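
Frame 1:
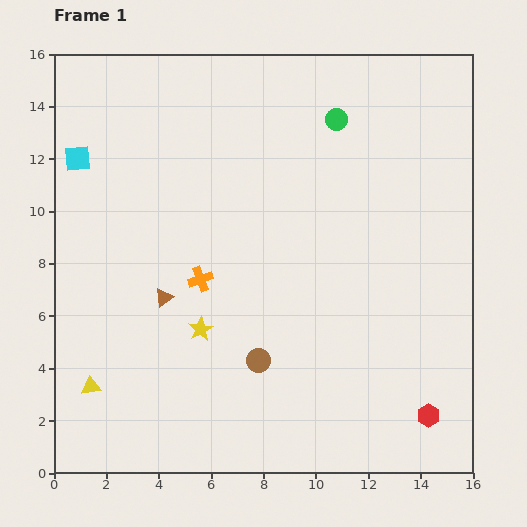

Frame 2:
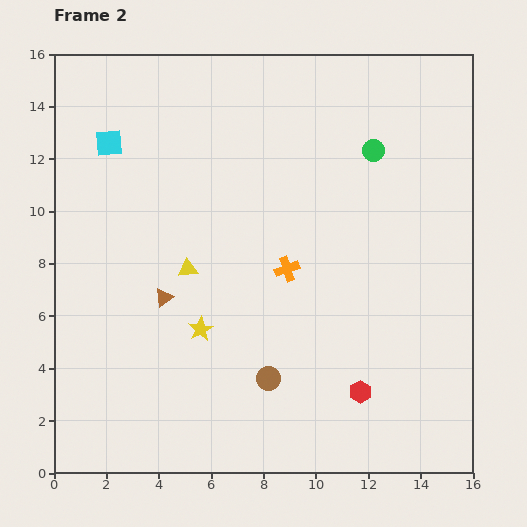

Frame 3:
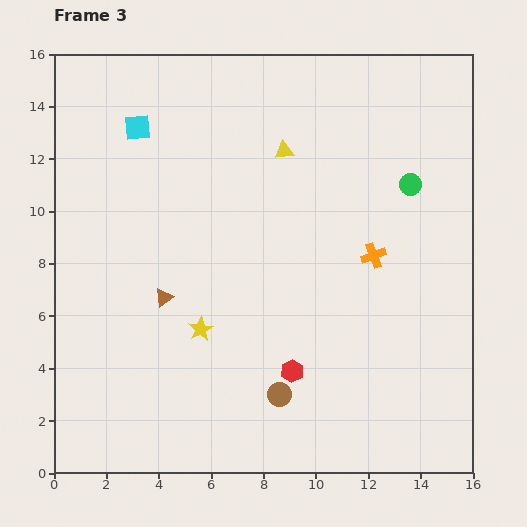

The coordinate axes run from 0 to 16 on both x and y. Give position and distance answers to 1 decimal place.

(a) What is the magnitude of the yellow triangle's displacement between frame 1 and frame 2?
5.8

The yellow triangle moved from (1.4, 3.3) to (5.1, 7.8), a distance of √(3.7² + 4.5²) ≈ 5.8.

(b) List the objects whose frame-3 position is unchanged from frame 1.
the brown triangle, the yellow star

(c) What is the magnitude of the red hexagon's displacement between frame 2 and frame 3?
2.7

The red hexagon moved from (11.7, 3.1) to (9.1, 3.9), a distance of √(2.6² + 0.8²) ≈ 2.7.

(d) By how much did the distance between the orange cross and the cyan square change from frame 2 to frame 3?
+1.9

Distance in frame 2: 8.3. Distance in frame 3: 10.2.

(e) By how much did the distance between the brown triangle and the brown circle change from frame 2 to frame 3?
+0.6

Distance in frame 2: 5.1. Distance in frame 3: 5.7.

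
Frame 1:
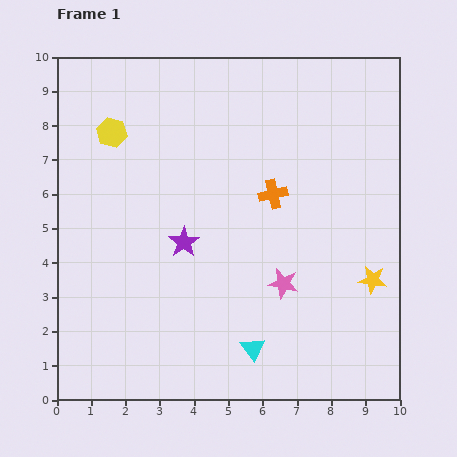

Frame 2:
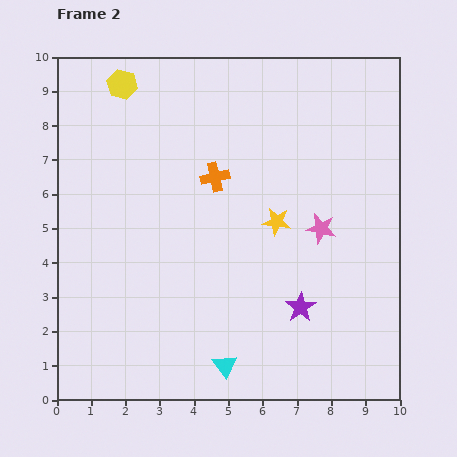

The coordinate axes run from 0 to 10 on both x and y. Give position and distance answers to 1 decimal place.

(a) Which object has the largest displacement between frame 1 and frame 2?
the purple star

(moved 3.9; next 3.3)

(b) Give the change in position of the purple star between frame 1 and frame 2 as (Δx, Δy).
(3.4, -1.9)

The purple star was at (3.7, 4.6) in frame 1 and (7.1, 2.7) in frame 2.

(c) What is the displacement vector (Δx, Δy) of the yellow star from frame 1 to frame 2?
(-2.8, 1.7)

The yellow star was at (9.2, 3.5) in frame 1 and (6.4, 5.2) in frame 2.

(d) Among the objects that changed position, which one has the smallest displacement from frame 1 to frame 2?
the cyan triangle

(moved 0.9)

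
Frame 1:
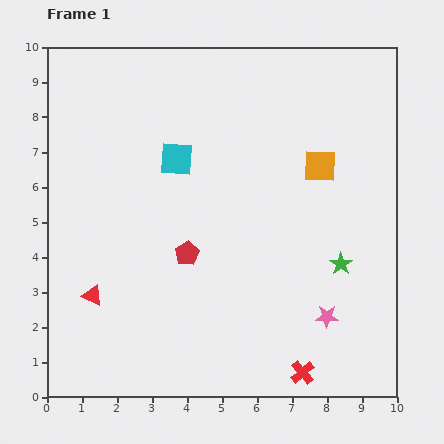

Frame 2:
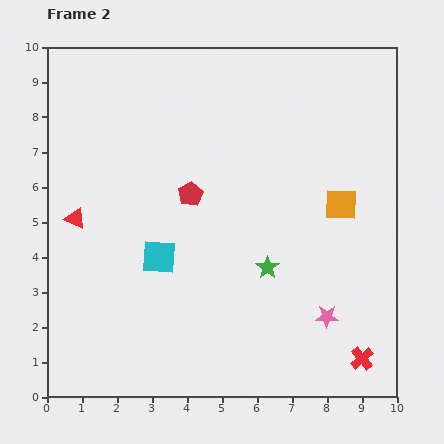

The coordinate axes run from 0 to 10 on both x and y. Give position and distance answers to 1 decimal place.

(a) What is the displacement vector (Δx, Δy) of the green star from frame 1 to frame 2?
(-2.1, -0.1)

The green star was at (8.4, 3.8) in frame 1 and (6.3, 3.7) in frame 2.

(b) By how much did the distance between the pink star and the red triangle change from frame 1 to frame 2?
+1.0

Distance in frame 1: 6.7. Distance in frame 2: 7.7.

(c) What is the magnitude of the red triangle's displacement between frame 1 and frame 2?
2.3

The red triangle moved from (1.3, 2.9) to (0.8, 5.1), a distance of √(0.5² + 2.2²) ≈ 2.3.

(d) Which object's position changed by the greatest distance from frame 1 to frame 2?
the cyan square

(moved 2.8; next 2.3)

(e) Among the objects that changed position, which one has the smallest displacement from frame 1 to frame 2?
the orange square

(moved 1.3)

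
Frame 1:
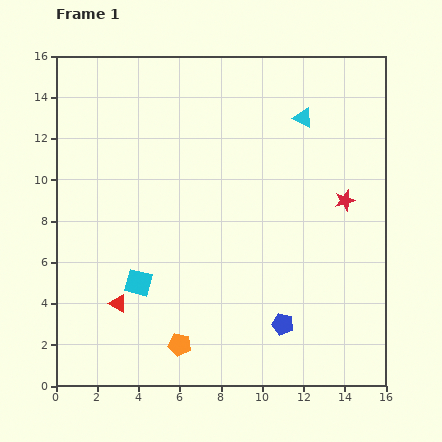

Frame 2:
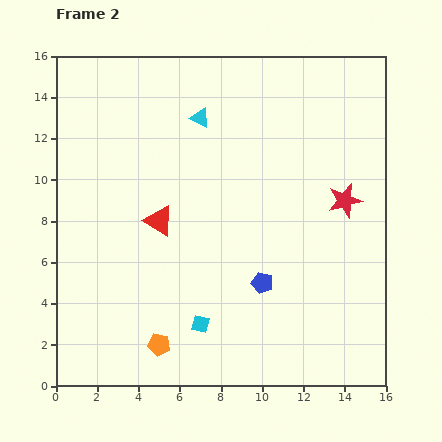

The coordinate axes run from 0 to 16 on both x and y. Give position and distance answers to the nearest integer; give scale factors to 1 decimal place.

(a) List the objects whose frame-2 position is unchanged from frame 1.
the red star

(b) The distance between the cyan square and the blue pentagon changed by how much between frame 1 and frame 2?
-3

Distance in frame 1: 7. Distance in frame 2: 4.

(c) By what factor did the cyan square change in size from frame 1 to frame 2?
0.6×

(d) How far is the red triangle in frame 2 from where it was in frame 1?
4

The red triangle moved from (3, 4) to (5, 8), a distance of √(2² + 4²) ≈ 4.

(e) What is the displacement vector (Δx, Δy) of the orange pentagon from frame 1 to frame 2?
(-1, 0)

The orange pentagon was at (6, 2) in frame 1 and (5, 2) in frame 2.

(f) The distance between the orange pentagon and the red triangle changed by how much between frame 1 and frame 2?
+2

Distance in frame 1: 4. Distance in frame 2: 6.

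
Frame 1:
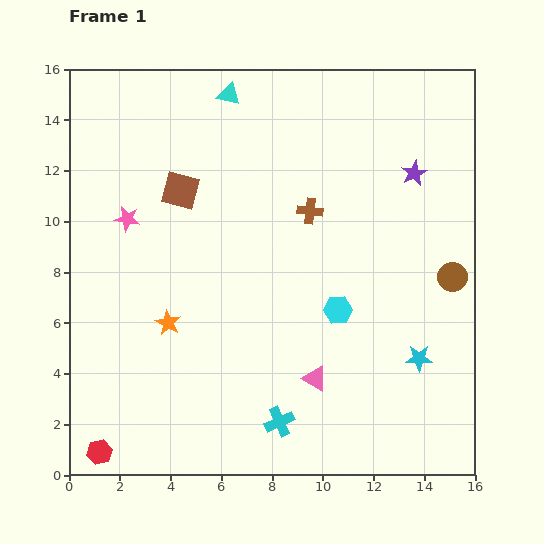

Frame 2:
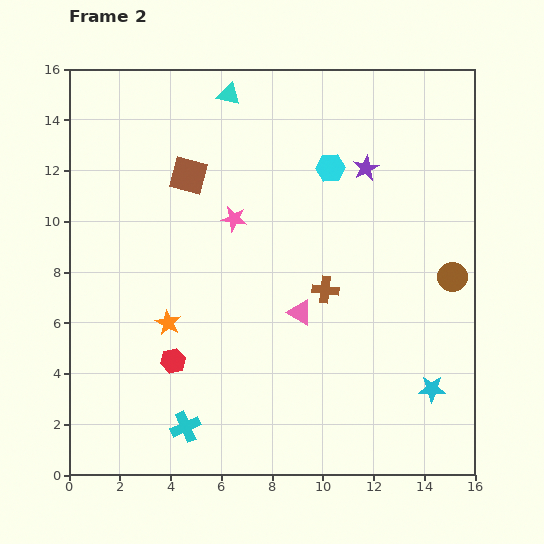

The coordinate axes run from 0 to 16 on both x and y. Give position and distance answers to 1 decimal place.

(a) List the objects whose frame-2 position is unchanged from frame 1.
the orange star, the brown circle, the cyan triangle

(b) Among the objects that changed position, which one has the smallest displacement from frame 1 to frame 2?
the brown square

(moved 0.7)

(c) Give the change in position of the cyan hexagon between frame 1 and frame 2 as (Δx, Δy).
(-0.3, 5.6)

The cyan hexagon was at (10.6, 6.5) in frame 1 and (10.3, 12.1) in frame 2.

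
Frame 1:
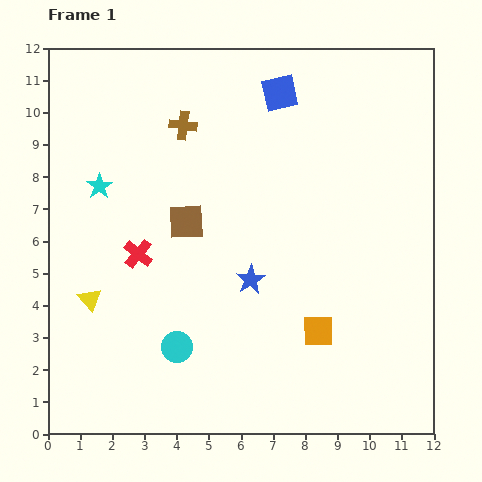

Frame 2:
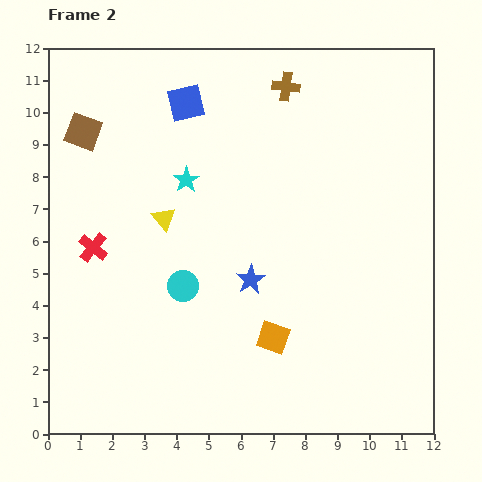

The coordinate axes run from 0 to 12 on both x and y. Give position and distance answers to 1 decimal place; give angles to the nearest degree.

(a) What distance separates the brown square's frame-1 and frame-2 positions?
4.3

The brown square moved from (4.3, 6.6) to (1.1, 9.4), a distance of √(3.2² + 2.8²) ≈ 4.3.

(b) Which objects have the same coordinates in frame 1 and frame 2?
the blue star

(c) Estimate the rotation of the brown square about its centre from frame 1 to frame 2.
22° clockwise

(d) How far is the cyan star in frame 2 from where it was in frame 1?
2.7

The cyan star moved from (1.6, 7.7) to (4.3, 7.9), a distance of √(2.7² + 0.2²) ≈ 2.7.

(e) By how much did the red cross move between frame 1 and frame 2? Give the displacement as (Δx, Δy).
(-1.4, 0.2)

The red cross was at (2.8, 5.6) in frame 1 and (1.4, 5.8) in frame 2.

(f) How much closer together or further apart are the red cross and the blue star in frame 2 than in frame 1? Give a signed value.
+1.4

Distance in frame 1: 3.6. Distance in frame 2: 5.0.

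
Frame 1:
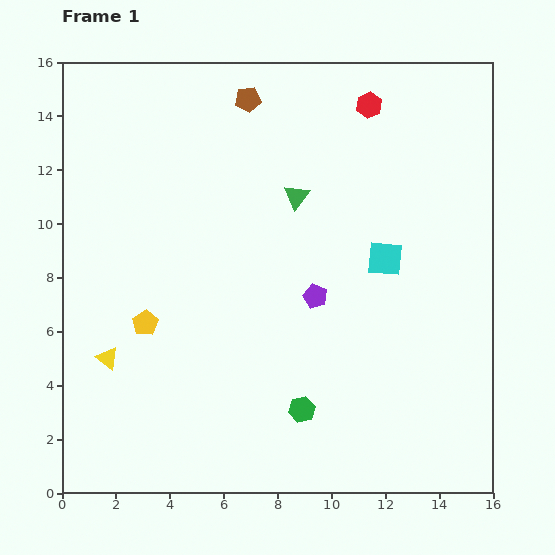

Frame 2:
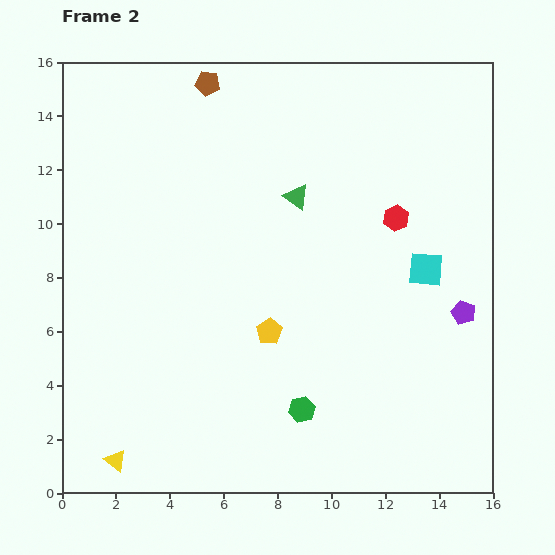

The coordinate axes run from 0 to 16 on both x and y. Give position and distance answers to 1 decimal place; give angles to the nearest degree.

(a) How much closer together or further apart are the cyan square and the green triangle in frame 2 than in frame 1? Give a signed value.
+1.5

Distance in frame 1: 4.0. Distance in frame 2: 5.5.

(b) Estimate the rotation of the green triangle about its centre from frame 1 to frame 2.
33° counter-clockwise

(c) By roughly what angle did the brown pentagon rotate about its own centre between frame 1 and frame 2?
16° clockwise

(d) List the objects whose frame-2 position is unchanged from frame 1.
the green hexagon, the green triangle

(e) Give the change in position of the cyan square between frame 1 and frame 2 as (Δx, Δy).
(1.5, -0.4)

The cyan square was at (12.0, 8.7) in frame 1 and (13.5, 8.3) in frame 2.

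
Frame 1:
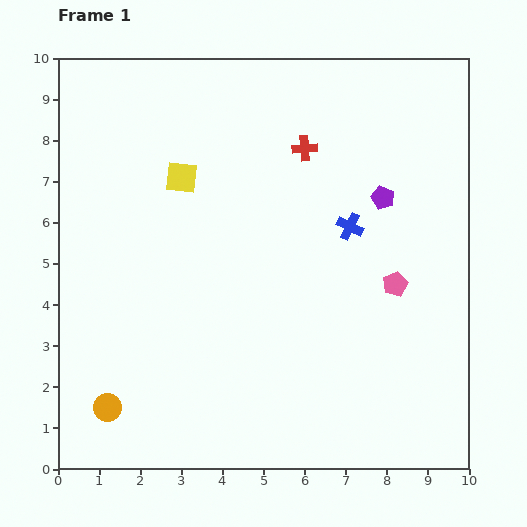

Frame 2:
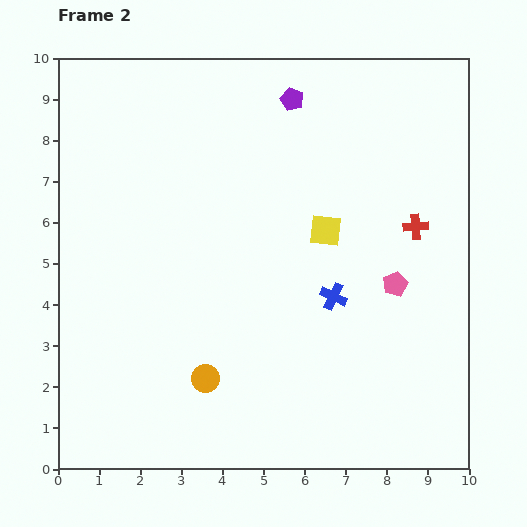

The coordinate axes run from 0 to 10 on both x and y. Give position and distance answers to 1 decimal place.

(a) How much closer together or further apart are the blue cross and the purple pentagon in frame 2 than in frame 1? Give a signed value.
+3.8

Distance in frame 1: 1.1. Distance in frame 2: 4.9.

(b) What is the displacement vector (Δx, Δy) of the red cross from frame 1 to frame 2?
(2.7, -1.9)

The red cross was at (6.0, 7.8) in frame 1 and (8.7, 5.9) in frame 2.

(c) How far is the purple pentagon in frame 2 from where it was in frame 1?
3.3

The purple pentagon moved from (7.9, 6.6) to (5.7, 9.0), a distance of √(2.2² + 2.4²) ≈ 3.3.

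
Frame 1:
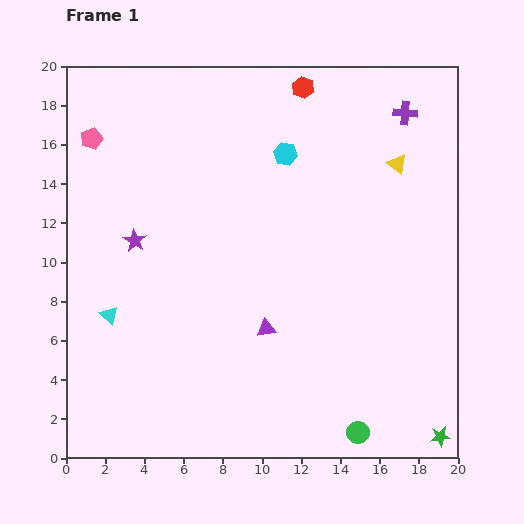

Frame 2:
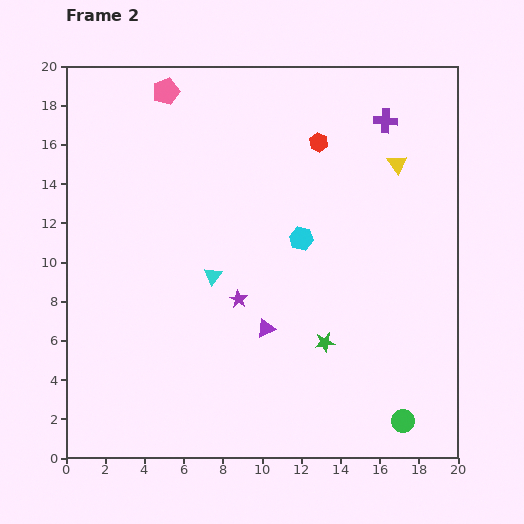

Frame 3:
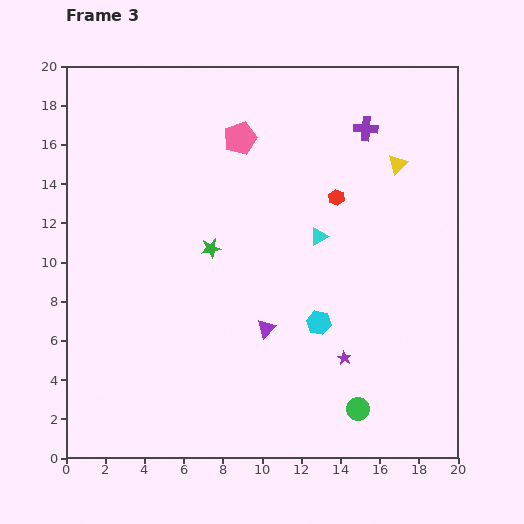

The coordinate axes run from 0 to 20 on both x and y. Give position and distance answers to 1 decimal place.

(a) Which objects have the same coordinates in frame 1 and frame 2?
the purple triangle, the yellow triangle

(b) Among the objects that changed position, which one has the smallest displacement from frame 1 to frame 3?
the green circle

(moved 1.2)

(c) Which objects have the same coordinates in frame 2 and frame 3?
the purple triangle, the yellow triangle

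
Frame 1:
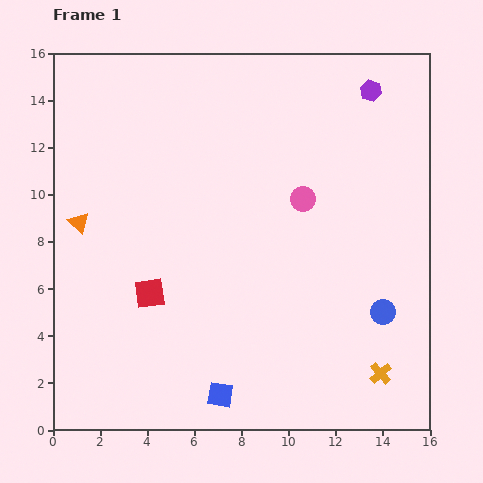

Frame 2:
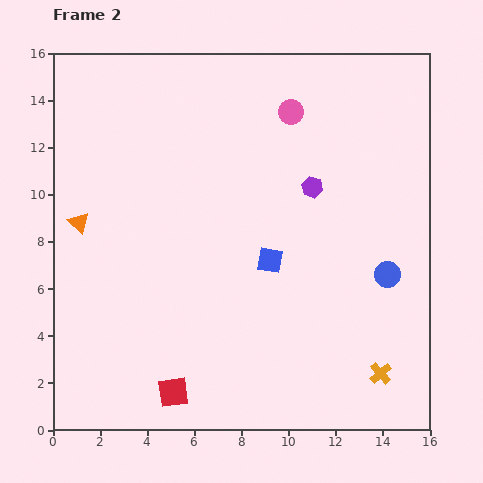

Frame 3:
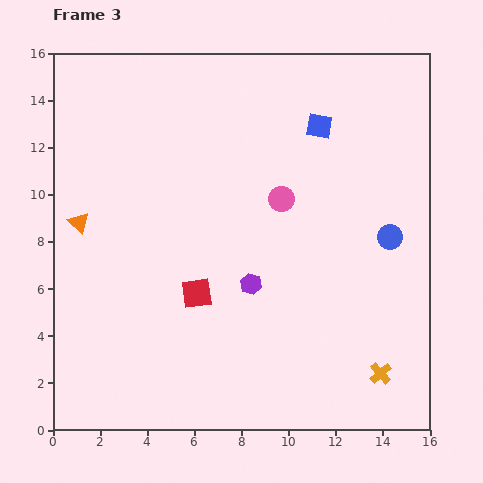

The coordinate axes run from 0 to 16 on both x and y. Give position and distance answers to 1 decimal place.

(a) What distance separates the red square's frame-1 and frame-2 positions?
4.3

The red square moved from (4.1, 5.8) to (5.1, 1.6), a distance of √(1.0² + 4.2²) ≈ 4.3.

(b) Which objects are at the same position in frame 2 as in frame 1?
the orange triangle, the orange cross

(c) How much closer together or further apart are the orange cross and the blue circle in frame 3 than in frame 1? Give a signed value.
+3.2

Distance in frame 1: 2.6. Distance in frame 3: 5.8.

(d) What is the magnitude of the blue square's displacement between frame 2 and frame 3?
6.1

The blue square moved from (9.2, 7.2) to (11.3, 12.9), a distance of √(2.1² + 5.7²) ≈ 6.1.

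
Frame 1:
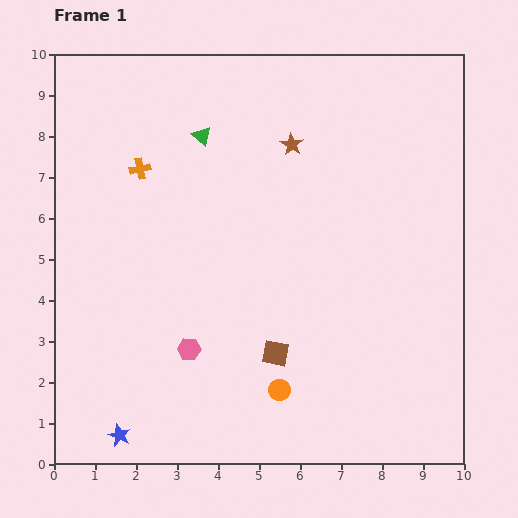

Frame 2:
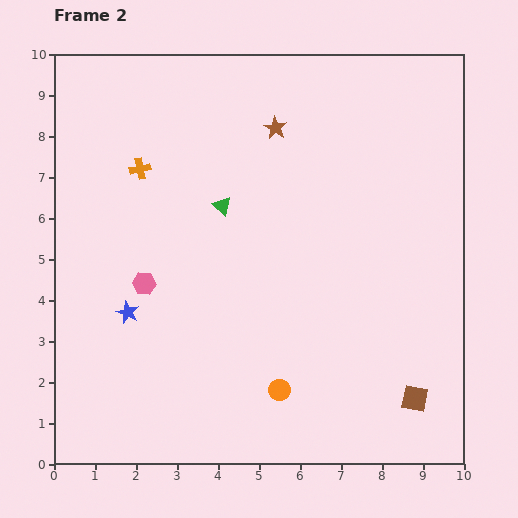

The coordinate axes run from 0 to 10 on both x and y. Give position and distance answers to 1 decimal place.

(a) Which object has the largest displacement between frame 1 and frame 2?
the brown square

(moved 3.6; next 3.0)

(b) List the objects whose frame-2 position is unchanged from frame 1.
the orange cross, the orange circle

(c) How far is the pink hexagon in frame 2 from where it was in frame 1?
1.9

The pink hexagon moved from (3.3, 2.8) to (2.2, 4.4), a distance of √(1.1² + 1.6²) ≈ 1.9.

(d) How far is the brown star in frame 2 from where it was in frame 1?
0.6

The brown star moved from (5.8, 7.8) to (5.4, 8.2), a distance of √(0.4² + 0.4²) ≈ 0.6.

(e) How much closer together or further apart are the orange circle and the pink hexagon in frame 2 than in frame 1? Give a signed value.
+1.8

Distance in frame 1: 2.4. Distance in frame 2: 4.2.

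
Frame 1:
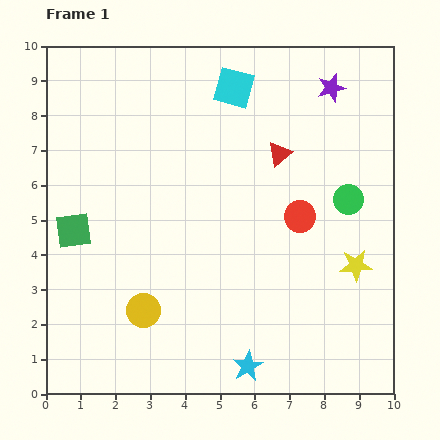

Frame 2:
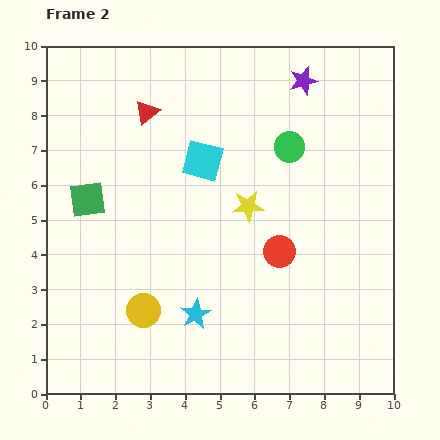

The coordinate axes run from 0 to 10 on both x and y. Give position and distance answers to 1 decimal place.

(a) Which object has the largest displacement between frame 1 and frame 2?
the red triangle

(moved 4.0; next 3.5)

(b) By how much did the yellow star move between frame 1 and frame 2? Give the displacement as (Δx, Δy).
(-3.1, 1.7)

The yellow star was at (8.9, 3.7) in frame 1 and (5.8, 5.4) in frame 2.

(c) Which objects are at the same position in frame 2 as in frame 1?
the yellow circle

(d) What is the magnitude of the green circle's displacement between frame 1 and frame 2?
2.3

The green circle moved from (8.7, 5.6) to (7.0, 7.1), a distance of √(1.7² + 1.5²) ≈ 2.3.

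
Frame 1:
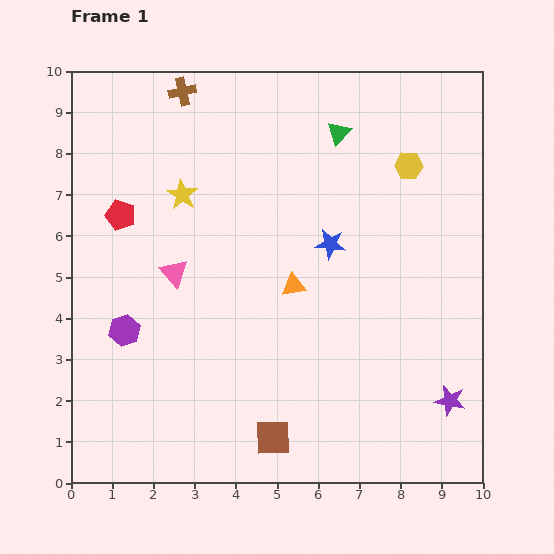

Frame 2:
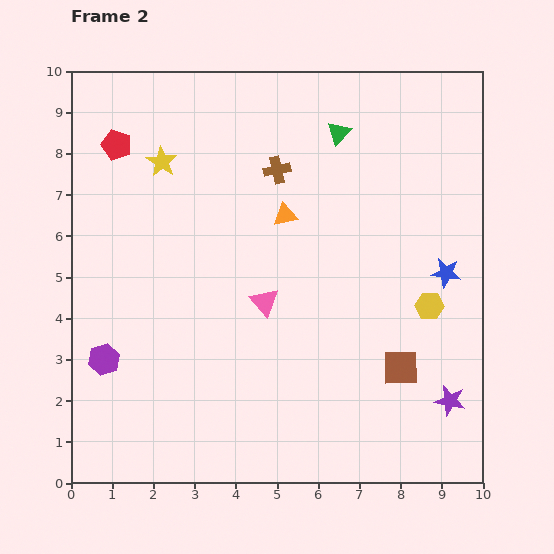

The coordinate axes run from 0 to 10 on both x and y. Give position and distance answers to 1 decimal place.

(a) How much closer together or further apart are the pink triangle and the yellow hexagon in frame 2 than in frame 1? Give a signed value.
-2.3

Distance in frame 1: 6.3. Distance in frame 2: 4.0.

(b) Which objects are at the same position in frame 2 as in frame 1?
the green triangle, the purple star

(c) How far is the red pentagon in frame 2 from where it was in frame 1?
1.7

The red pentagon moved from (1.2, 6.5) to (1.1, 8.2), a distance of √(0.1² + 1.7²) ≈ 1.7.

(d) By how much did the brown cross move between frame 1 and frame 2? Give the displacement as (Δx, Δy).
(2.3, -1.9)

The brown cross was at (2.7, 9.5) in frame 1 and (5.0, 7.6) in frame 2.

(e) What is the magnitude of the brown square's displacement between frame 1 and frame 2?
3.5

The brown square moved from (4.9, 1.1) to (8.0, 2.8), a distance of √(3.1² + 1.7²) ≈ 3.5.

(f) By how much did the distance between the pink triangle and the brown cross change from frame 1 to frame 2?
-1.2

Distance in frame 1: 4.4. Distance in frame 2: 3.2.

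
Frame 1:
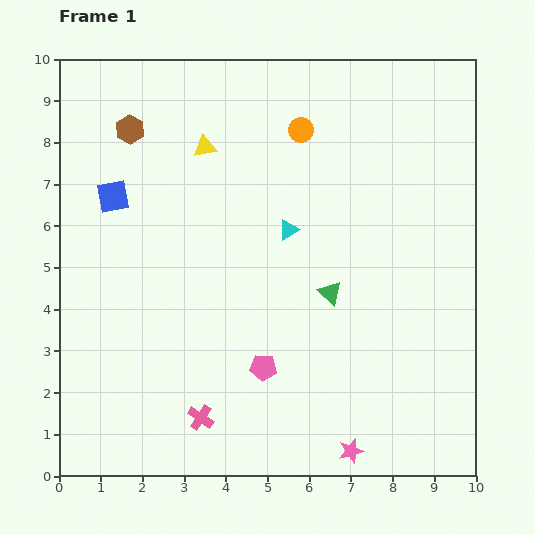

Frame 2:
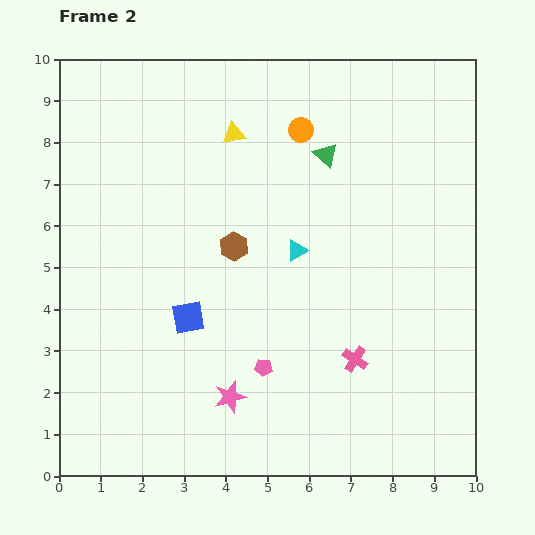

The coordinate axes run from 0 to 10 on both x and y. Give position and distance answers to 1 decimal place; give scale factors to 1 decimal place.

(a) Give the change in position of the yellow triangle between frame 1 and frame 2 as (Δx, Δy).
(0.7, 0.3)

The yellow triangle was at (3.5, 7.9) in frame 1 and (4.2, 8.2) in frame 2.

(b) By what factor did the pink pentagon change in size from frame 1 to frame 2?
0.7×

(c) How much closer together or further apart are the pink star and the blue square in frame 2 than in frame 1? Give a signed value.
-6.2

Distance in frame 1: 8.3. Distance in frame 2: 2.1.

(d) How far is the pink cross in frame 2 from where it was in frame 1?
4.0

The pink cross moved from (3.4, 1.4) to (7.1, 2.8), a distance of √(3.7² + 1.4²) ≈ 4.0.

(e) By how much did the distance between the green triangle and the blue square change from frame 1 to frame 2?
-0.6

Distance in frame 1: 5.7. Distance in frame 2: 5.1.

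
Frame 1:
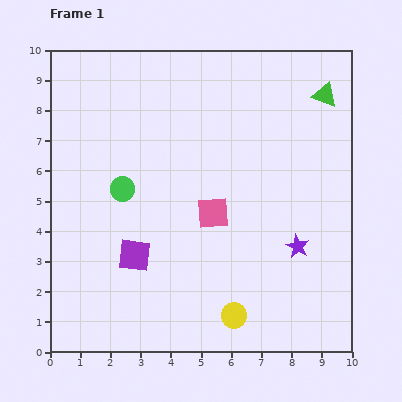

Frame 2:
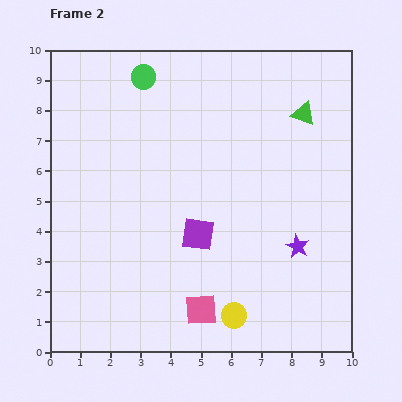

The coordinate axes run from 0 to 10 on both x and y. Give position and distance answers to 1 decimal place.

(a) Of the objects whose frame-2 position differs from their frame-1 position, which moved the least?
the green triangle

(moved 0.9)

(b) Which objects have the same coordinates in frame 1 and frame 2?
the yellow circle, the purple star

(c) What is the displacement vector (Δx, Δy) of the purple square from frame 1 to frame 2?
(2.1, 0.7)

The purple square was at (2.8, 3.2) in frame 1 and (4.9, 3.9) in frame 2.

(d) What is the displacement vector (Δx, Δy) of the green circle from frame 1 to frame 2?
(0.7, 3.7)

The green circle was at (2.4, 5.4) in frame 1 and (3.1, 9.1) in frame 2.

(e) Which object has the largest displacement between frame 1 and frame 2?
the green circle

(moved 3.8; next 3.2)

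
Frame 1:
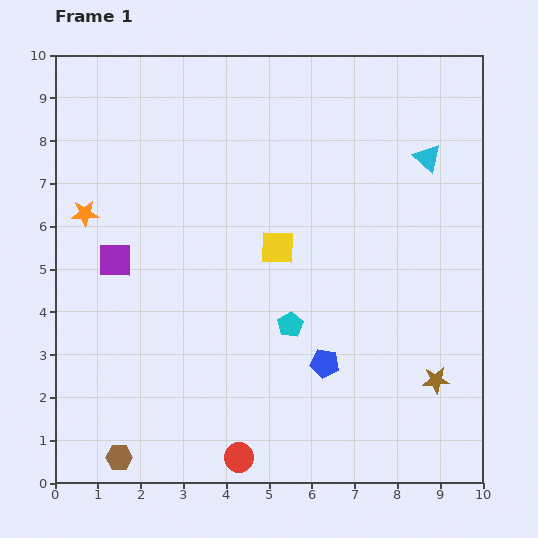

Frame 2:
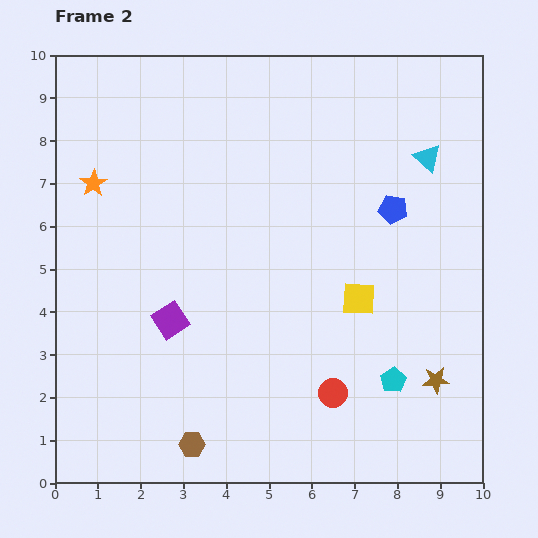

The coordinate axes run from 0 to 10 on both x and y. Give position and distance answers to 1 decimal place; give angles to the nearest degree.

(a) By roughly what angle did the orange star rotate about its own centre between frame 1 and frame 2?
30° counter-clockwise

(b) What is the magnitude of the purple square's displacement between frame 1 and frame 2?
1.9

The purple square moved from (1.4, 5.2) to (2.7, 3.8), a distance of √(1.3² + 1.4²) ≈ 1.9.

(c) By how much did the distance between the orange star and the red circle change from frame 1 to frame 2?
+0.7

Distance in frame 1: 6.7. Distance in frame 2: 7.4.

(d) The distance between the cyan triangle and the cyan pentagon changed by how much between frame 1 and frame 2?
+0.3

Distance in frame 1: 5.0. Distance in frame 2: 5.3.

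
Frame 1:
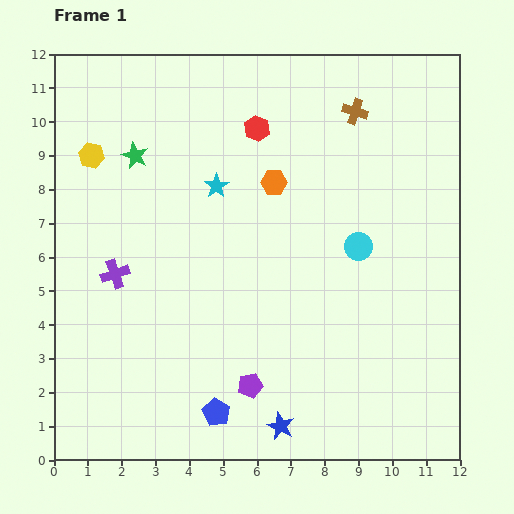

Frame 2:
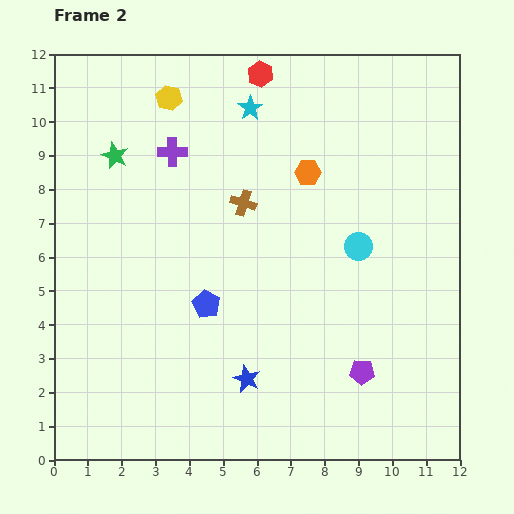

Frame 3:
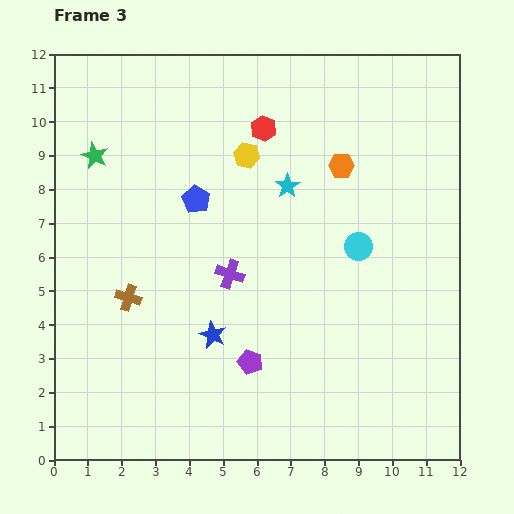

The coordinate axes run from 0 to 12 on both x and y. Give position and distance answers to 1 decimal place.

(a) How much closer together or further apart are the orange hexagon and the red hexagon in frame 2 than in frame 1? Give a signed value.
+1.5

Distance in frame 1: 1.7. Distance in frame 2: 3.2.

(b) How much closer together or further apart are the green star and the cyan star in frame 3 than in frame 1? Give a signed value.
+3.2

Distance in frame 1: 2.6. Distance in frame 3: 5.8.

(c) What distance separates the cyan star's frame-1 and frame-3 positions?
2.1

The cyan star moved from (4.8, 8.1) to (6.9, 8.1), a distance of √(2.1² + 0.0²) ≈ 2.1.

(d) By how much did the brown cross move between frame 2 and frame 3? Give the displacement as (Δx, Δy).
(-3.4, -2.8)

The brown cross was at (5.6, 7.6) in frame 2 and (2.2, 4.8) in frame 3.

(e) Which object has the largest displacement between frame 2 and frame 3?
the brown cross

(moved 4.4; next 4.0)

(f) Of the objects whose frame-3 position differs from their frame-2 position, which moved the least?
the green star

(moved 0.6)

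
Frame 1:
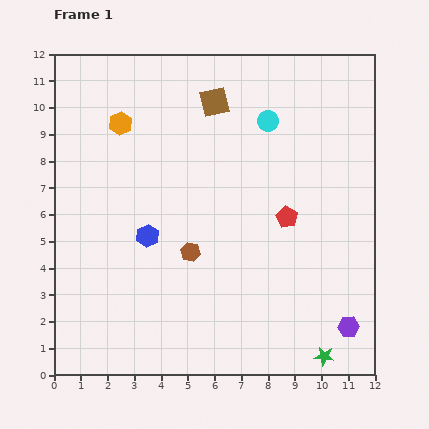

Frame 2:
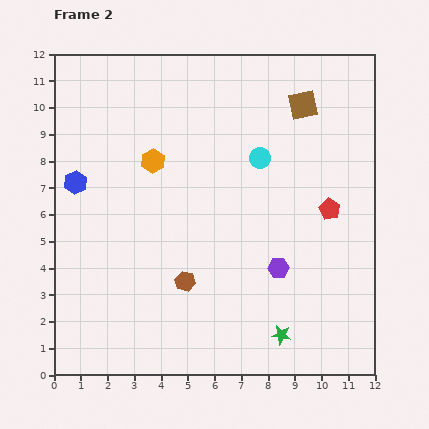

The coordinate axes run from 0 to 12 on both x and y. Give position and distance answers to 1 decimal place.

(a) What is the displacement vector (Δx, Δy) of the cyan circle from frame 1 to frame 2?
(-0.3, -1.4)

The cyan circle was at (8.0, 9.5) in frame 1 and (7.7, 8.1) in frame 2.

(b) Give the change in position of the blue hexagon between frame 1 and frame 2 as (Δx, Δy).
(-2.7, 2.0)

The blue hexagon was at (3.5, 5.2) in frame 1 and (0.8, 7.2) in frame 2.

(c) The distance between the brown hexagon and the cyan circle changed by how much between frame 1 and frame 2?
-0.3

Distance in frame 1: 5.7. Distance in frame 2: 5.4.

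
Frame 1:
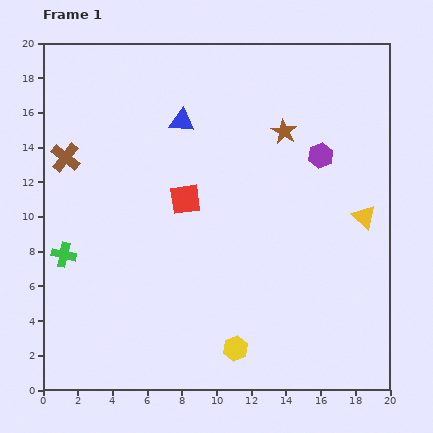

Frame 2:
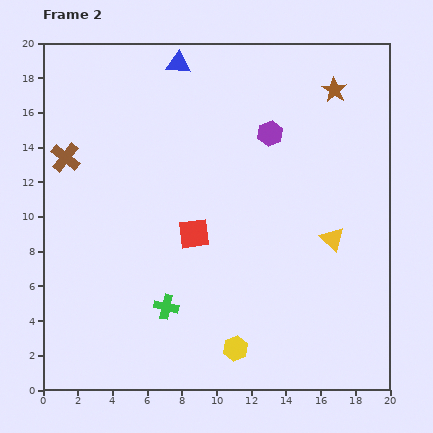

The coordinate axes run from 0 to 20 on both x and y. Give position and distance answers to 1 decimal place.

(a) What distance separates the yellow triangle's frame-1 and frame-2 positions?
2.2

The yellow triangle moved from (18.5, 10.0) to (16.7, 8.7), a distance of √(1.8² + 1.3²) ≈ 2.2.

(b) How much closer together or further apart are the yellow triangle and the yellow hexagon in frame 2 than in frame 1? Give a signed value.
-2.2

Distance in frame 1: 10.6. Distance in frame 2: 8.4.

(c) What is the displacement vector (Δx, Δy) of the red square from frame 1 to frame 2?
(0.5, -2.0)

The red square was at (8.2, 11.0) in frame 1 and (8.7, 9.0) in frame 2.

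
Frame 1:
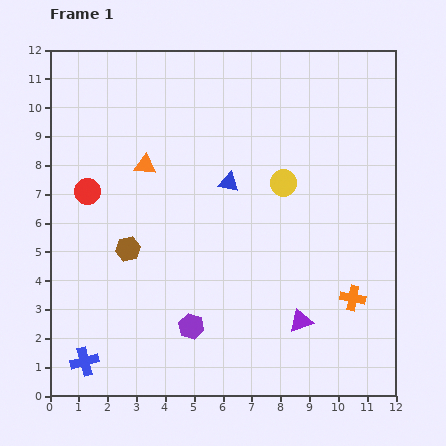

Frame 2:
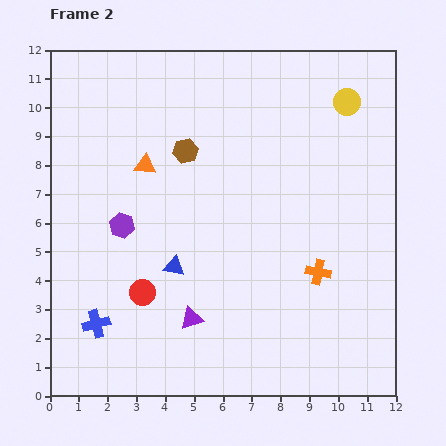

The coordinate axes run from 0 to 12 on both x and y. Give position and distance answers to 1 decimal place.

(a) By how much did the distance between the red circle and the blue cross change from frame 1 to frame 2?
-4.0

Distance in frame 1: 5.9. Distance in frame 2: 1.9.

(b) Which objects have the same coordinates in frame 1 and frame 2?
the orange triangle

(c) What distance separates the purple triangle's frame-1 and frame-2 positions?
3.8

The purple triangle moved from (8.7, 2.6) to (4.9, 2.7), a distance of √(3.8² + 0.1²) ≈ 3.8.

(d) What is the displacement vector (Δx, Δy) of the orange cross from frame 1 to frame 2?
(-1.2, 0.9)

The orange cross was at (10.5, 3.4) in frame 1 and (9.3, 4.3) in frame 2.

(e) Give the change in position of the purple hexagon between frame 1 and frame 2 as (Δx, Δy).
(-2.4, 3.5)

The purple hexagon was at (4.9, 2.4) in frame 1 and (2.5, 5.9) in frame 2.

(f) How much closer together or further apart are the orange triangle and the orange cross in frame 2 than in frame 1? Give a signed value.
-1.5

Distance in frame 1: 8.5. Distance in frame 2: 7.0.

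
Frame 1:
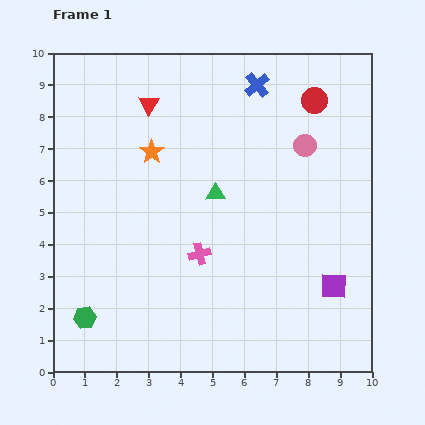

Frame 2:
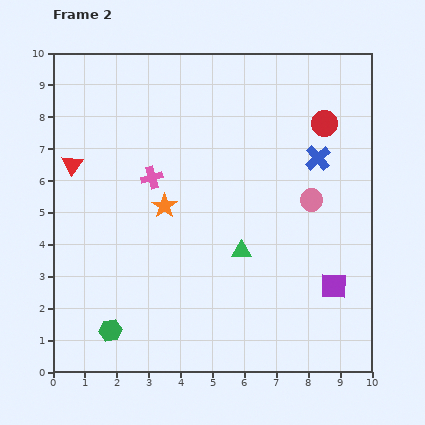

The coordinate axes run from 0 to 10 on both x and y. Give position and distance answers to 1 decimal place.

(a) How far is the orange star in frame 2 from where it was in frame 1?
1.7

The orange star moved from (3.1, 6.9) to (3.5, 5.2), a distance of √(0.4² + 1.7²) ≈ 1.7.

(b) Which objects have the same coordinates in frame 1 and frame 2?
the purple square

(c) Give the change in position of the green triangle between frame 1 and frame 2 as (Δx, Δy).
(0.8, -1.8)

The green triangle was at (5.1, 5.6) in frame 1 and (5.9, 3.8) in frame 2.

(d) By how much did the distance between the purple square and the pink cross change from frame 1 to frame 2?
+2.3

Distance in frame 1: 4.3. Distance in frame 2: 6.6.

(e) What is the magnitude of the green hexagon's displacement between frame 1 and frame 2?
0.9

The green hexagon moved from (1.0, 1.7) to (1.8, 1.3), a distance of √(0.8² + 0.4²) ≈ 0.9.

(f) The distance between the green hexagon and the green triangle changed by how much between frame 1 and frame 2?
-0.9

Distance in frame 1: 5.7. Distance in frame 2: 4.8.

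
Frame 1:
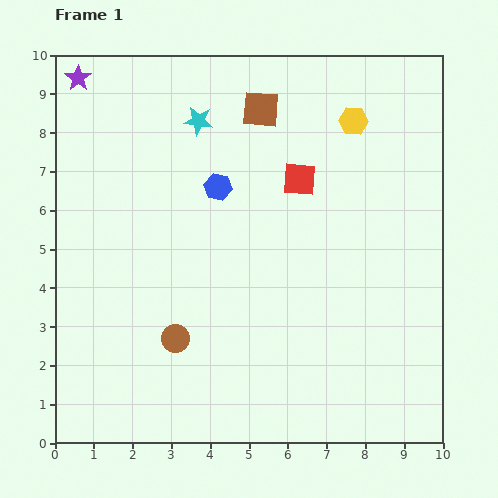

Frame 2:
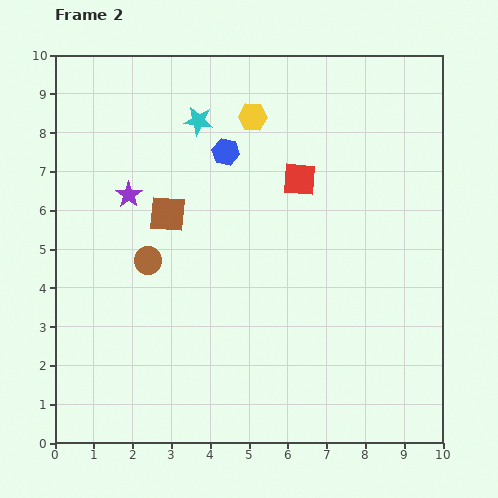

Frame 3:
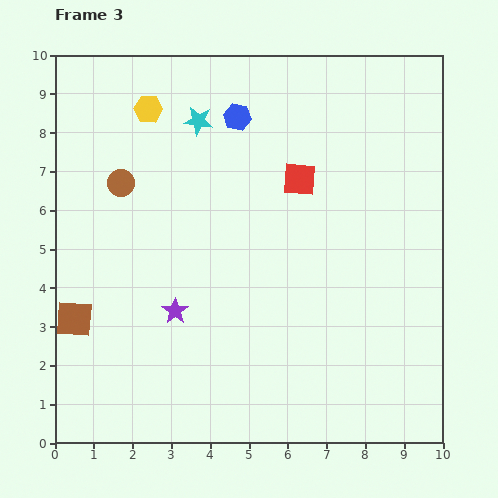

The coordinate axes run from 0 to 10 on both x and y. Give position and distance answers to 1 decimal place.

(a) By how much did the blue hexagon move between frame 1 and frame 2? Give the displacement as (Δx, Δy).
(0.2, 0.9)

The blue hexagon was at (4.2, 6.6) in frame 1 and (4.4, 7.5) in frame 2.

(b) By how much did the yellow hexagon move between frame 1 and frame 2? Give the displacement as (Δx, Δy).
(-2.6, 0.1)

The yellow hexagon was at (7.7, 8.3) in frame 1 and (5.1, 8.4) in frame 2.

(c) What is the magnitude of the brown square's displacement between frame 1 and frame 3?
7.2

The brown square moved from (5.3, 8.6) to (0.5, 3.2), a distance of √(4.8² + 5.4²) ≈ 7.2.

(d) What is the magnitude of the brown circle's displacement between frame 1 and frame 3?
4.2

The brown circle moved from (3.1, 2.7) to (1.7, 6.7), a distance of √(1.4² + 4.0²) ≈ 4.2.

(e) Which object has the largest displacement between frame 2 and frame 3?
the brown square

(moved 3.6; next 3.2)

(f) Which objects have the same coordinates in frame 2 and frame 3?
the red square, the cyan star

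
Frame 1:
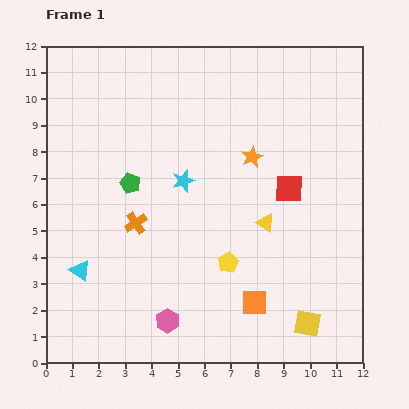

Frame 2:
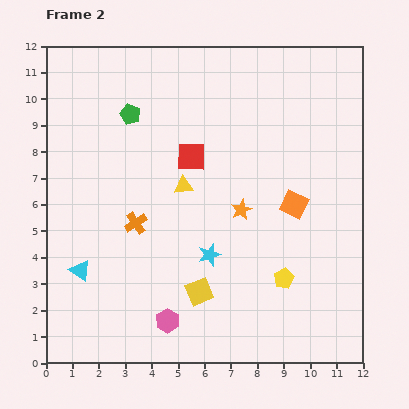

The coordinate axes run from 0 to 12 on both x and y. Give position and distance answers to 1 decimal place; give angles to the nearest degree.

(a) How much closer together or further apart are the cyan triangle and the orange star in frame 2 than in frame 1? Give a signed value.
-1.3

Distance in frame 1: 7.8. Distance in frame 2: 6.5.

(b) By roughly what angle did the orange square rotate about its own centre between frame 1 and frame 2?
25° clockwise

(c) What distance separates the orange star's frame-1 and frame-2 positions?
2.0

The orange star moved from (7.8, 7.8) to (7.4, 5.8), a distance of √(0.4² + 2.0²) ≈ 2.0.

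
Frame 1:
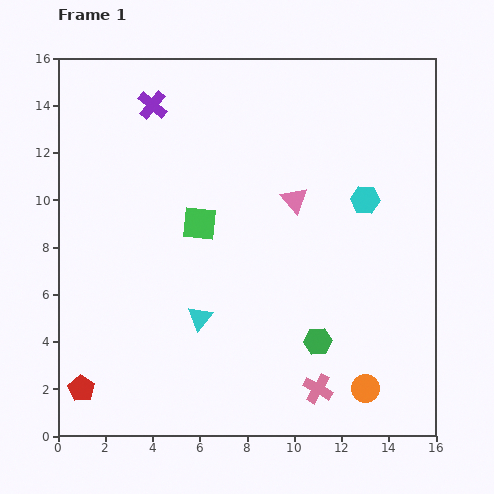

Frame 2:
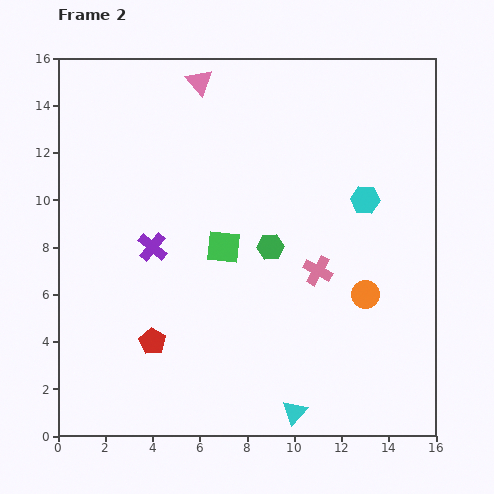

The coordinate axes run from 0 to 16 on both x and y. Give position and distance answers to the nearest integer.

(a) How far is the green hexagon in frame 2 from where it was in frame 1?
4

The green hexagon moved from (11, 4) to (9, 8), a distance of √(2² + 4²) ≈ 4.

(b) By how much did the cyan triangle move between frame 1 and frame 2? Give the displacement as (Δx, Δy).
(4, -4)

The cyan triangle was at (6, 5) in frame 1 and (10, 1) in frame 2.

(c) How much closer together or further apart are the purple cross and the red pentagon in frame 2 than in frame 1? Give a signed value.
-8

Distance in frame 1: 12. Distance in frame 2: 4.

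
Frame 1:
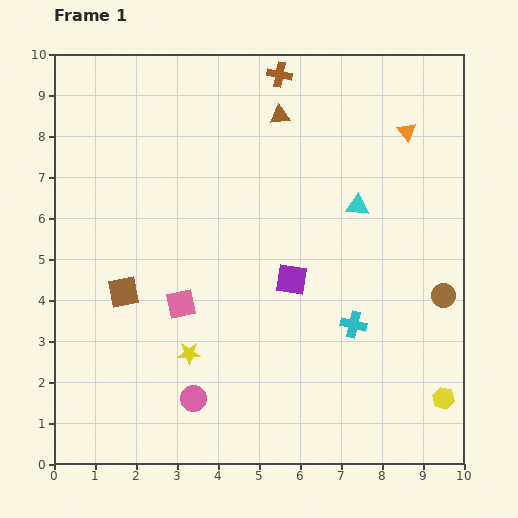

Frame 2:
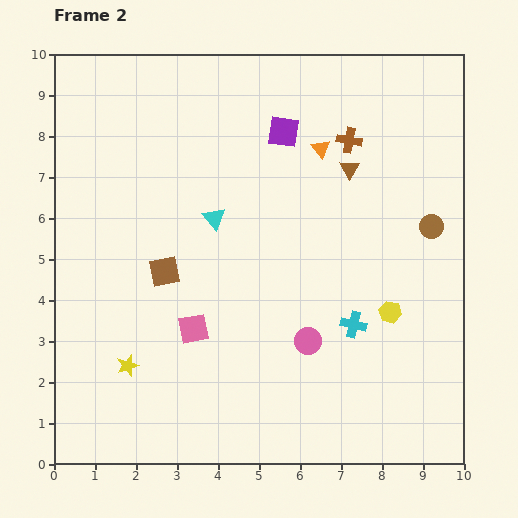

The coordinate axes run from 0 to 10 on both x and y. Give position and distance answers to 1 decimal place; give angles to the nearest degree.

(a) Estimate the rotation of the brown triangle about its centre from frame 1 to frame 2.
53° counter-clockwise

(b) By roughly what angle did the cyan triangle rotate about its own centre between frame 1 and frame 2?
44° clockwise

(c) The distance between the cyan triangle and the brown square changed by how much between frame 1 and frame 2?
-4.3

Distance in frame 1: 6.1. Distance in frame 2: 1.8.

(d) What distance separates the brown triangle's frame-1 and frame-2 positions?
2.1

The brown triangle moved from (5.5, 8.5) to (7.2, 7.2), a distance of √(1.7² + 1.3²) ≈ 2.1.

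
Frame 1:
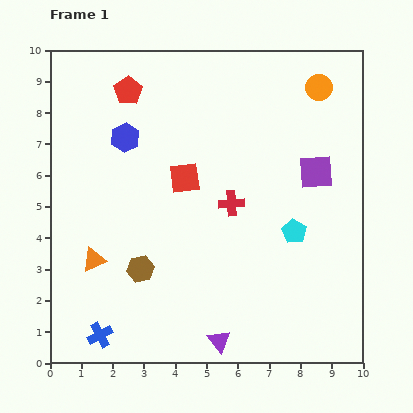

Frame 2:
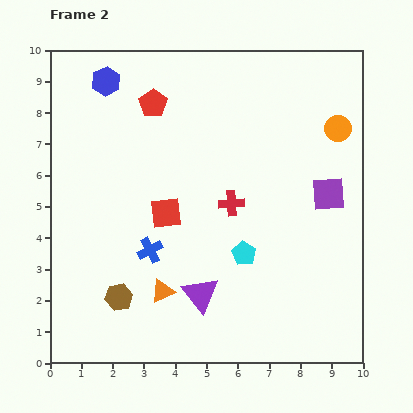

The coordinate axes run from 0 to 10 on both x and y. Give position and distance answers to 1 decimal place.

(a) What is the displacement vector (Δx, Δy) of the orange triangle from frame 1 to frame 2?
(2.2, -1.0)

The orange triangle was at (1.4, 3.3) in frame 1 and (3.6, 2.3) in frame 2.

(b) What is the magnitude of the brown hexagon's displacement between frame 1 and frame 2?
1.1

The brown hexagon moved from (2.9, 3.0) to (2.2, 2.1), a distance of √(0.7² + 0.9²) ≈ 1.1.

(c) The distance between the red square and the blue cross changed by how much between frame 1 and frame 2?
-4.4

Distance in frame 1: 5.7. Distance in frame 2: 1.3.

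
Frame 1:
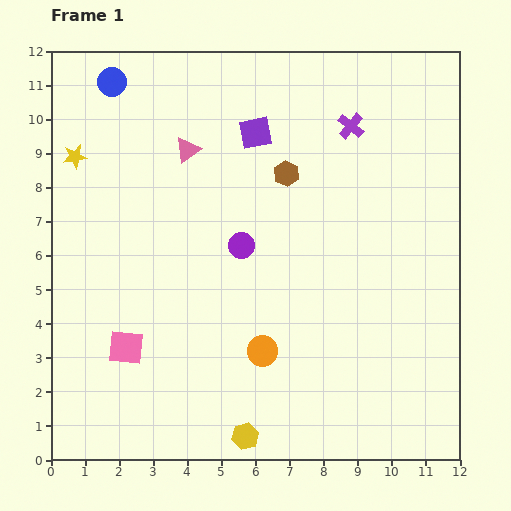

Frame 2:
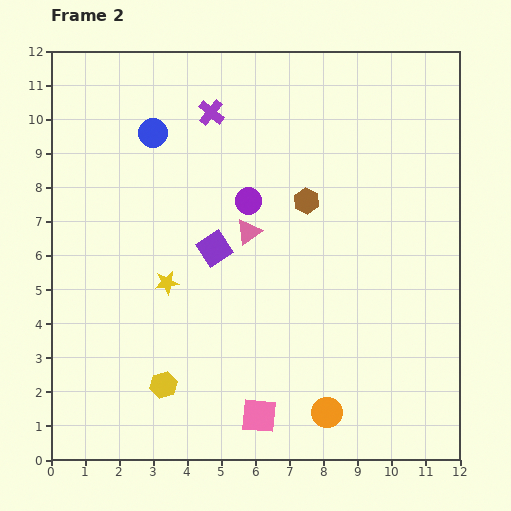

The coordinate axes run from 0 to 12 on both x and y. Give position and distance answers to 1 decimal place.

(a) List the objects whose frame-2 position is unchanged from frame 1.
none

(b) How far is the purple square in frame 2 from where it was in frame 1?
3.6

The purple square moved from (6.0, 9.6) to (4.8, 6.2), a distance of √(1.2² + 3.4²) ≈ 3.6.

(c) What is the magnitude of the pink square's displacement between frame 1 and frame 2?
4.4

The pink square moved from (2.2, 3.3) to (6.1, 1.3), a distance of √(3.9² + 2.0²) ≈ 4.4.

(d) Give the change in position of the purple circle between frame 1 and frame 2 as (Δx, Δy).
(0.2, 1.3)

The purple circle was at (5.6, 6.3) in frame 1 and (5.8, 7.6) in frame 2.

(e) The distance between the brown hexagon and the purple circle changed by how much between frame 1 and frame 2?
-0.8

Distance in frame 1: 2.5. Distance in frame 2: 1.7.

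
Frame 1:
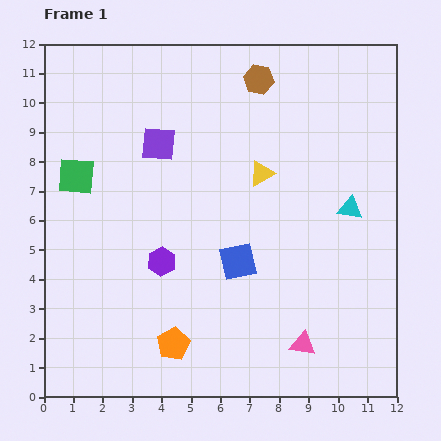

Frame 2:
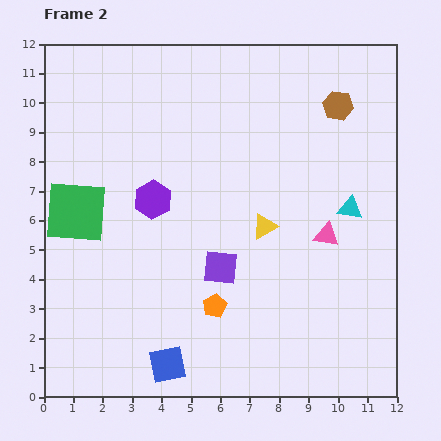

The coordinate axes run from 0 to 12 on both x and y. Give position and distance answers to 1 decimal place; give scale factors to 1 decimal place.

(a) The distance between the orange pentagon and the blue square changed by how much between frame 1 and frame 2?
-1.0

Distance in frame 1: 3.6. Distance in frame 2: 2.6.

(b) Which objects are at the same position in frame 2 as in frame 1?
the cyan triangle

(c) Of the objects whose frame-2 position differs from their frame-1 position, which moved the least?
the green square

(moved 1.2)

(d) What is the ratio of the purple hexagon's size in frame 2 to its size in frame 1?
1.3×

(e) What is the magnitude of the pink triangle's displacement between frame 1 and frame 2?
3.8

The pink triangle moved from (8.8, 1.8) to (9.6, 5.5), a distance of √(0.8² + 3.7²) ≈ 3.8.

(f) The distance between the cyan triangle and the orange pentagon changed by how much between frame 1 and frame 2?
-1.9

Distance in frame 1: 7.6. Distance in frame 2: 5.7.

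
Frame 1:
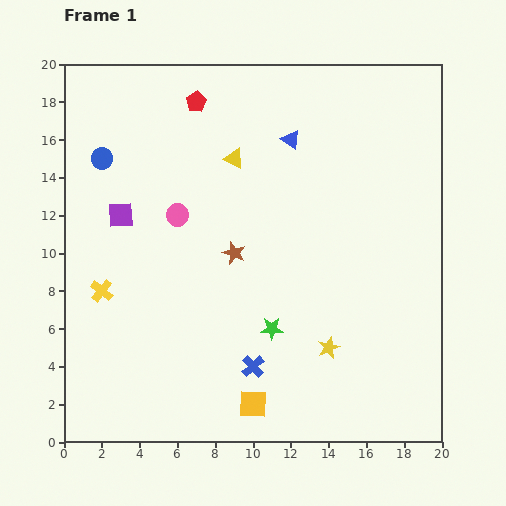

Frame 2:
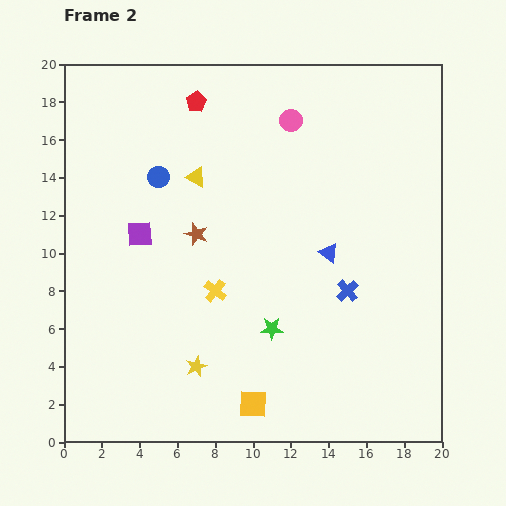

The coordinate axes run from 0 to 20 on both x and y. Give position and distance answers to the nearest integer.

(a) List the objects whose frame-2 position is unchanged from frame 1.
the green star, the red pentagon, the yellow square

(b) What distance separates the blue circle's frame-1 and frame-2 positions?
3

The blue circle moved from (2, 15) to (5, 14), a distance of √(3² + 1²) ≈ 3.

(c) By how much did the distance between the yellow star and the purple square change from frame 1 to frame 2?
-5

Distance in frame 1: 13. Distance in frame 2: 8.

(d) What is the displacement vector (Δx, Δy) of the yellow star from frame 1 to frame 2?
(-7, -1)

The yellow star was at (14, 5) in frame 1 and (7, 4) in frame 2.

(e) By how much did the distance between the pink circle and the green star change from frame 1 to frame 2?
+3

Distance in frame 1: 8. Distance in frame 2: 11.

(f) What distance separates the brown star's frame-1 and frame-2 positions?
2

The brown star moved from (9, 10) to (7, 11), a distance of √(2² + 1²) ≈ 2.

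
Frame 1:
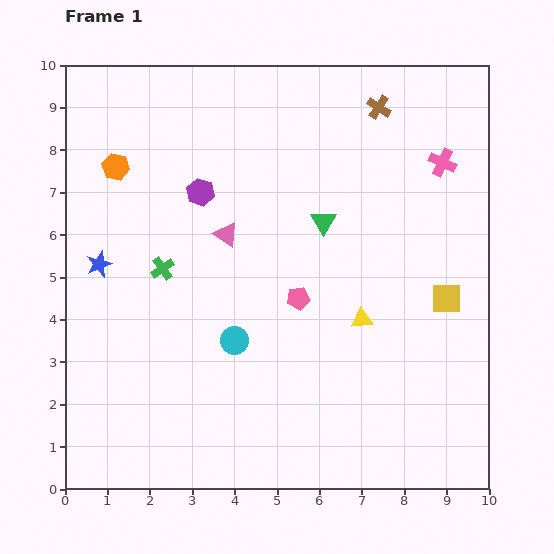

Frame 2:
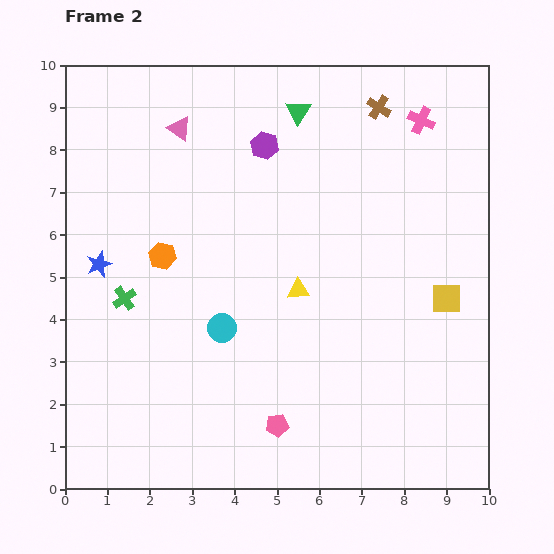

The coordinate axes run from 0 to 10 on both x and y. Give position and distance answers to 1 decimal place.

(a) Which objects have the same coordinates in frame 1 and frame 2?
the yellow square, the blue star, the brown cross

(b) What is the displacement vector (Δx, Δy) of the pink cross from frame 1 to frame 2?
(-0.5, 1.0)

The pink cross was at (8.9, 7.7) in frame 1 and (8.4, 8.7) in frame 2.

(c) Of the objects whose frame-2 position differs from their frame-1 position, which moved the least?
the cyan circle

(moved 0.4)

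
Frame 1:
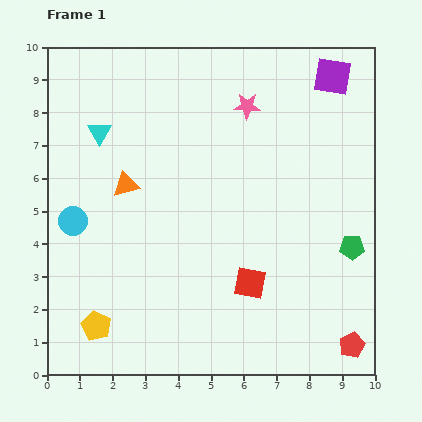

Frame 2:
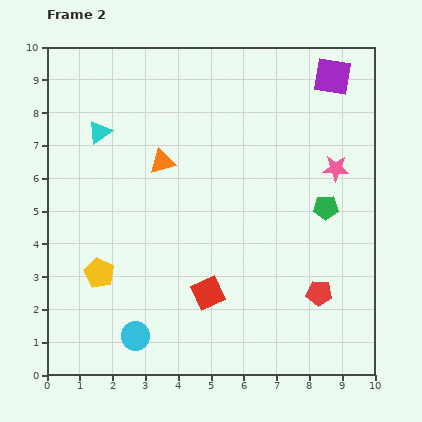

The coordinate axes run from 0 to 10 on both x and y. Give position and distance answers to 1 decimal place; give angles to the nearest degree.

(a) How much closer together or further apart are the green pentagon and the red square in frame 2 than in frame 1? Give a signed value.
+1.1

Distance in frame 1: 3.3. Distance in frame 2: 4.4.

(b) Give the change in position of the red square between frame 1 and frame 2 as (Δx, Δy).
(-1.3, -0.3)

The red square was at (6.2, 2.8) in frame 1 and (4.9, 2.5) in frame 2.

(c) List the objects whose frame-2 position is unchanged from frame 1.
the purple square, the cyan triangle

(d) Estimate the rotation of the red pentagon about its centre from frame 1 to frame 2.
30° clockwise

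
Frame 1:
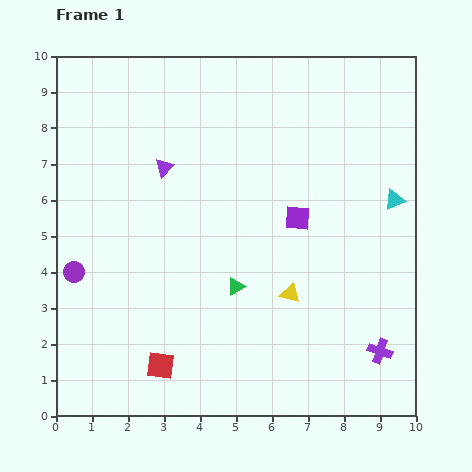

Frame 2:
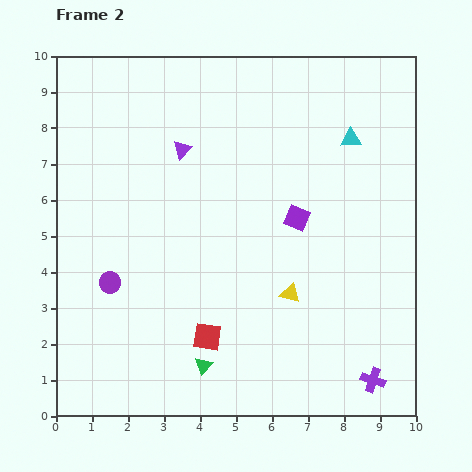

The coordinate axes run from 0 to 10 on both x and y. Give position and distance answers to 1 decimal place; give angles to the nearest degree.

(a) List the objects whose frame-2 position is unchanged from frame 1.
the yellow triangle, the purple square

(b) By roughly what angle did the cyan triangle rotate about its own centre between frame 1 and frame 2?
21° clockwise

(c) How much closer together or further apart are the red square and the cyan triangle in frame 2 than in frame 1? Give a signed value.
-1.2

Distance in frame 1: 8.0. Distance in frame 2: 6.8.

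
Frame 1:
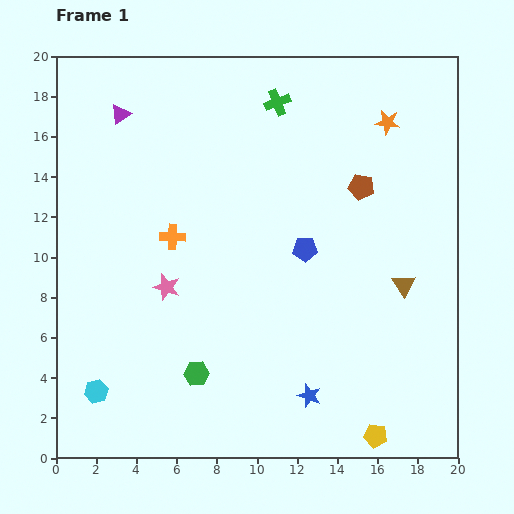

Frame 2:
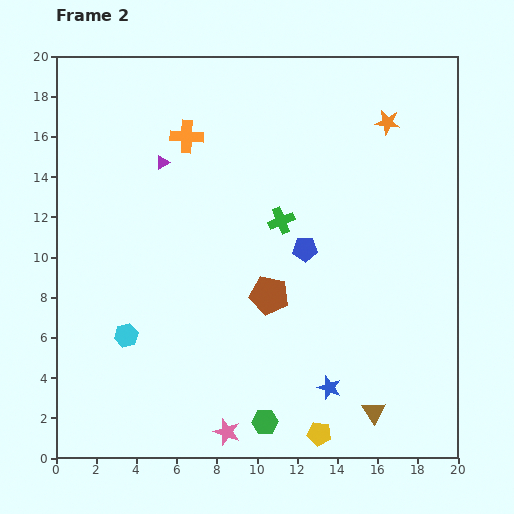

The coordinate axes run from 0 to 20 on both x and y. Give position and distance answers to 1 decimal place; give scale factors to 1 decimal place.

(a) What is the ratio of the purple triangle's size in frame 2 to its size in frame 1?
0.7×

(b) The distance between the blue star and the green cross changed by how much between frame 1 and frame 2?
-6.1

Distance in frame 1: 14.7. Distance in frame 2: 8.6.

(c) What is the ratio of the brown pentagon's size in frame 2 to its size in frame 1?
1.5×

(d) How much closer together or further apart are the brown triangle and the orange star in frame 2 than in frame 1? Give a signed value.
+6.3

Distance in frame 1: 8.1. Distance in frame 2: 14.4.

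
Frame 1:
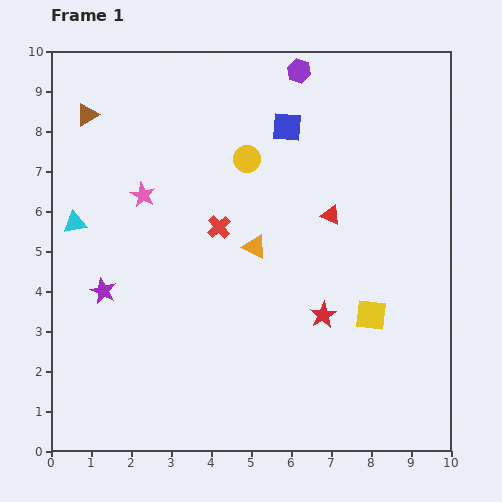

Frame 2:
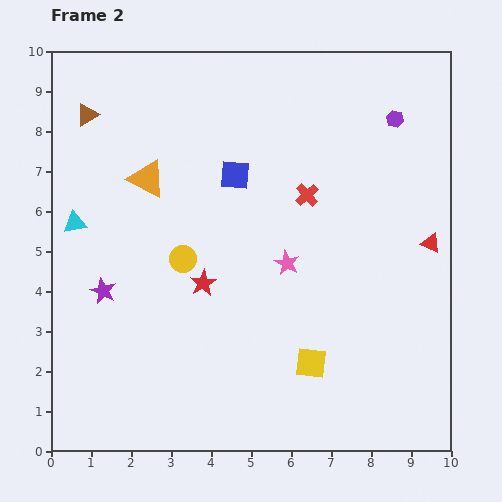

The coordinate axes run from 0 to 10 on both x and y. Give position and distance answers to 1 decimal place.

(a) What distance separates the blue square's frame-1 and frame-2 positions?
1.8

The blue square moved from (5.9, 8.1) to (4.6, 6.9), a distance of √(1.3² + 1.2²) ≈ 1.8.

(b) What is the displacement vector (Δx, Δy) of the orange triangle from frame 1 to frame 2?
(-2.7, 1.7)

The orange triangle was at (5.1, 5.1) in frame 1 and (2.4, 6.8) in frame 2.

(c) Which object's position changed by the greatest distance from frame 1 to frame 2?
the pink star

(moved 4.0; next 3.2)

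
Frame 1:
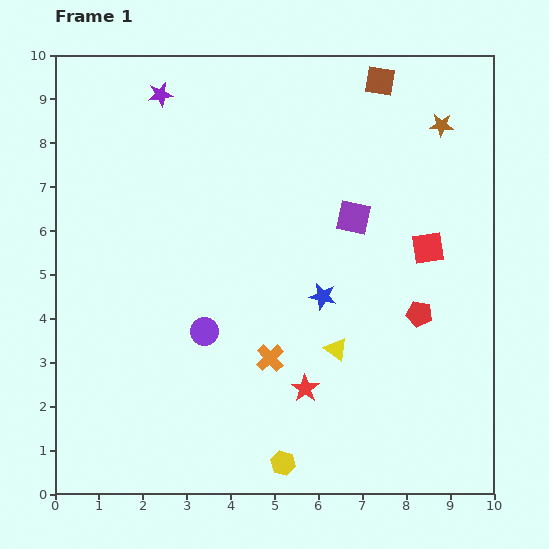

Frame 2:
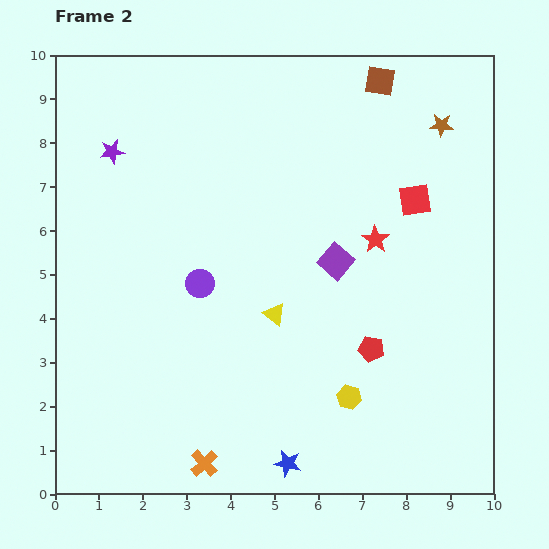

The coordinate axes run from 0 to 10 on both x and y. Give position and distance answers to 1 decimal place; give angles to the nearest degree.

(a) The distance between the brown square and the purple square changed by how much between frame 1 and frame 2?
+1.0

Distance in frame 1: 3.2. Distance in frame 2: 4.2.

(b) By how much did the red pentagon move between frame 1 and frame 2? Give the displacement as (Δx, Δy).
(-1.1, -0.8)

The red pentagon was at (8.3, 4.1) in frame 1 and (7.2, 3.3) in frame 2.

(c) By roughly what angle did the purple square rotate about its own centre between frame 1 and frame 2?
28° clockwise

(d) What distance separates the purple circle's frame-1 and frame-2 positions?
1.1

The purple circle moved from (3.4, 3.7) to (3.3, 4.8), a distance of √(0.1² + 1.1²) ≈ 1.1.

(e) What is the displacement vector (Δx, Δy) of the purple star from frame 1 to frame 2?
(-1.1, -1.3)

The purple star was at (2.4, 9.1) in frame 1 and (1.3, 7.8) in frame 2.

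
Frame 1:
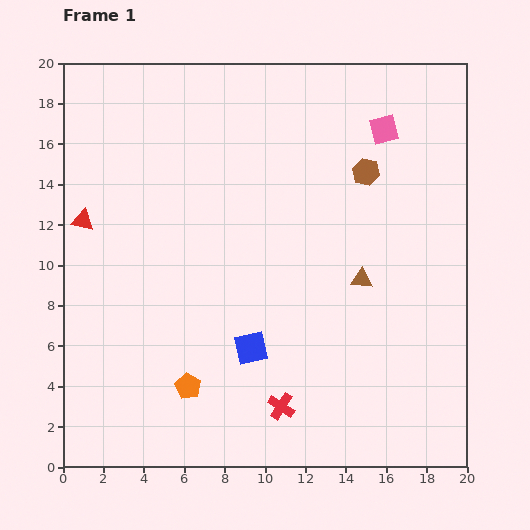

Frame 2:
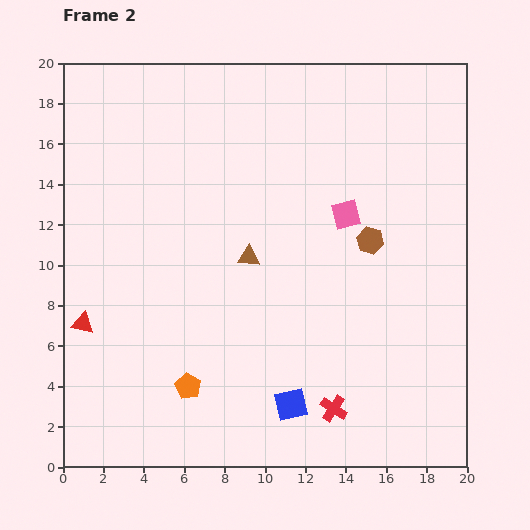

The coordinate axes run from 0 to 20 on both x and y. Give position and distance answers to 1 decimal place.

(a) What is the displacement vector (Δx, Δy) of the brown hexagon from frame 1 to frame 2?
(0.2, -3.4)

The brown hexagon was at (15.0, 14.6) in frame 1 and (15.2, 11.2) in frame 2.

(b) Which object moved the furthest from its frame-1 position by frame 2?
the brown triangle

(moved 5.7; next 5.1)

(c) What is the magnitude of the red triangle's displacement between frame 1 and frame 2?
5.1

The red triangle moved from (1.0, 12.2) to (1.0, 7.1), a distance of √(0.0² + 5.1²) ≈ 5.1.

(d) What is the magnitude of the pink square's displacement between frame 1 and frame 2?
4.6

The pink square moved from (15.9, 16.7) to (14.0, 12.5), a distance of √(1.9² + 4.2²) ≈ 4.6.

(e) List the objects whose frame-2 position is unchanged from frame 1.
the orange pentagon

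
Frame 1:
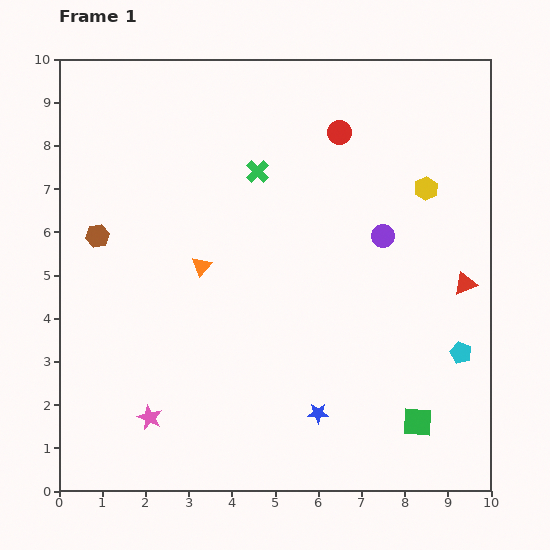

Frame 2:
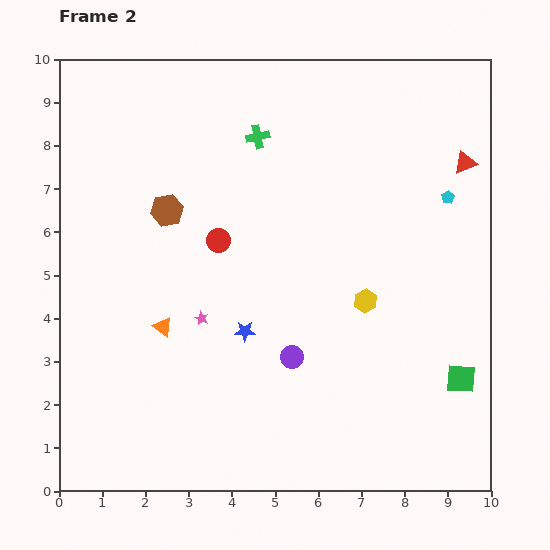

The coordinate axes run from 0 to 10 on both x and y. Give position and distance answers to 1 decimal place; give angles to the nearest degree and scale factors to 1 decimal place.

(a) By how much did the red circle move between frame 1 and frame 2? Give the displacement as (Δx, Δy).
(-2.8, -2.5)

The red circle was at (6.5, 8.3) in frame 1 and (3.7, 5.8) in frame 2.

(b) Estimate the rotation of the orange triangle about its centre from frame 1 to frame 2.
36° counter-clockwise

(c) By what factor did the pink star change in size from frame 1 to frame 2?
0.6×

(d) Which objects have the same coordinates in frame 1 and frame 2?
none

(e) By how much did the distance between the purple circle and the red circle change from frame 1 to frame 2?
+0.6

Distance in frame 1: 2.6. Distance in frame 2: 3.2.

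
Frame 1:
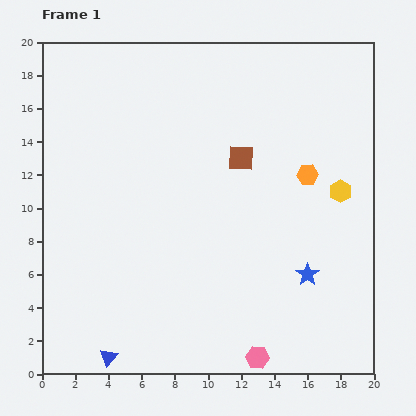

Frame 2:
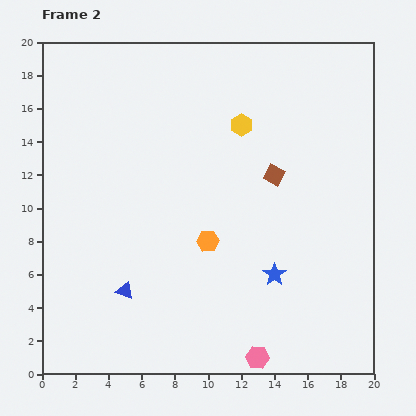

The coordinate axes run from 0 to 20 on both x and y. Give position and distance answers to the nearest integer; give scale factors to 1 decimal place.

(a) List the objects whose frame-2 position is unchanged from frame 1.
the pink hexagon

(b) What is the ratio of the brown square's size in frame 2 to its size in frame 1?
0.7×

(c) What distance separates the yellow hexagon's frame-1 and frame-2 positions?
7

The yellow hexagon moved from (18, 11) to (12, 15), a distance of √(6² + 4²) ≈ 7.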